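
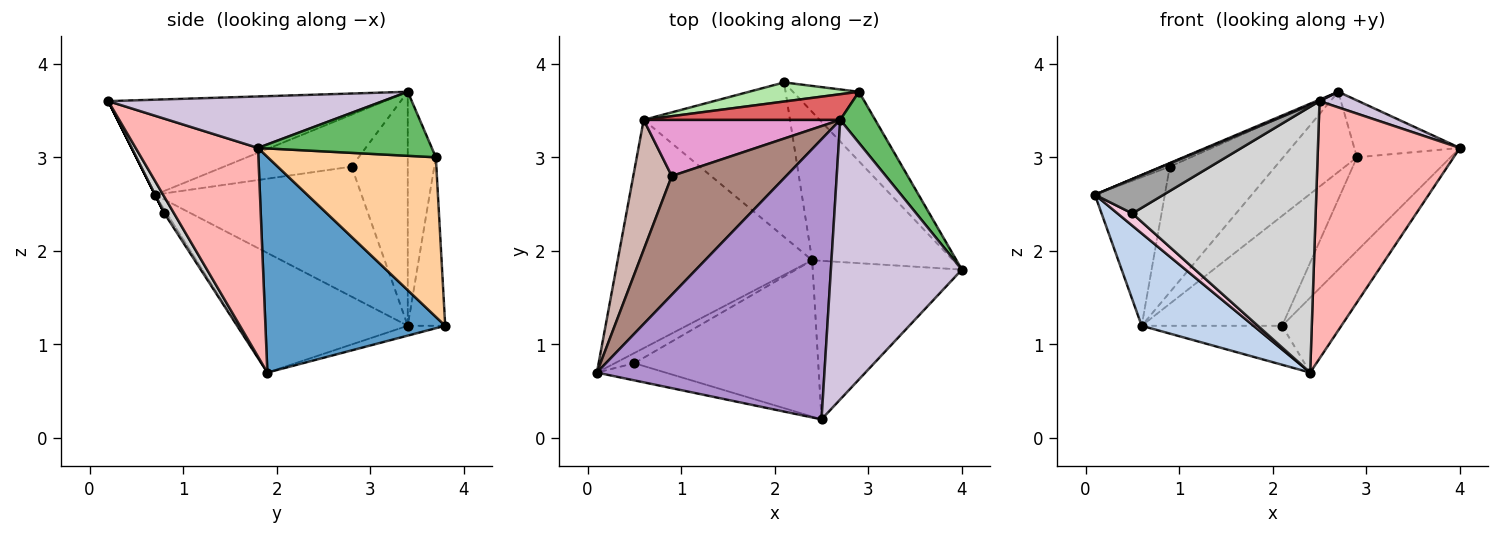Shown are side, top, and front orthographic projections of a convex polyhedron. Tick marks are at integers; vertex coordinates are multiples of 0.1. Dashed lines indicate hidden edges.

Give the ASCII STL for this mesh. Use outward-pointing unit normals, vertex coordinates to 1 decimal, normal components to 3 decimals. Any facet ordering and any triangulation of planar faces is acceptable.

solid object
 facet normal 0.807 0.266 -0.527
  outer loop
   vertex 2.4 1.9 0.7
   vertex 2.1 3.8 1.2
   vertex 4.0 1.8 3.1
  endloop
 endfacet
 facet normal -0.495 -0.326 -0.805
  outer loop
   vertex 0.6 3.4 1.2
   vertex 2.4 1.9 0.7
   vertex 0.1 0.7 2.6
  endloop
 endfacet
 facet normal -0.065 0.244 -0.968
  outer loop
   vertex 0.6 3.4 1.2
   vertex 2.1 3.8 1.2
   vertex 2.4 1.9 0.7
  endloop
 endfacet
 facet normal 0.822 0.458 -0.340
  outer loop
   vertex 2.9 3.7 3.0
   vertex 4.0 1.8 3.1
   vertex 2.1 3.8 1.2
  endloop
 endfacet
 facet normal 0.774 0.471 0.423
  outer loop
   vertex 2.9 3.7 3.0
   vertex 2.7 3.4 3.7
   vertex 4.0 1.8 3.1
  endloop
 endfacet
 facet normal -0.254 0.953 0.166
  outer loop
   vertex 2.9 3.7 3.0
   vertex 2.1 3.8 1.2
   vertex 0.6 3.4 1.2
  endloop
 endfacet
 facet normal -0.341 0.895 0.286
  outer loop
   vertex 2.9 3.7 3.0
   vertex 0.6 3.4 1.2
   vertex 2.7 3.4 3.7
  endloop
 endfacet
 facet normal 0.591 -0.687 -0.423
  outer loop
   vertex 2.5 0.2 3.6
   vertex 2.4 1.9 0.7
   vertex 4.0 1.8 3.1
  endloop
 endfacet
 facet normal -0.385 -0.005 0.923
  outer loop
   vertex 2.5 0.2 3.6
   vertex 2.7 3.4 3.7
   vertex 0.1 0.7 2.6
  endloop
 endfacet
 facet normal 0.365 -0.052 0.929
  outer loop
   vertex 2.5 0.2 3.6
   vertex 4.0 1.8 3.1
   vertex 2.7 3.4 3.7
  endloop
 endfacet
 facet normal -0.414 0.028 0.910
  outer loop
   vertex 0.9 2.8 2.9
   vertex 0.1 0.7 2.6
   vertex 2.7 3.4 3.7
  endloop
 endfacet
 facet normal -0.912 0.309 0.270
  outer loop
   vertex 0.9 2.8 2.9
   vertex 0.6 3.4 1.2
   vertex 0.1 0.7 2.6
  endloop
 endfacet
 facet normal -0.437 0.821 0.367
  outer loop
   vertex 0.9 2.8 2.9
   vertex 2.7 3.4 3.7
   vertex 0.6 3.4 1.2
  endloop
 endfacet
 facet normal -0.127 -0.762 -0.635
  outer loop
   vertex 0.5 0.8 2.4
   vertex 0.1 0.7 2.6
   vertex 2.4 1.9 0.7
  endloop
 endfacet
 facet normal 0.000 -0.894 -0.447
  outer loop
   vertex 0.5 0.8 2.4
   vertex 2.5 0.2 3.6
   vertex 0.1 0.7 2.6
  endloop
 endfacet
 facet normal 0.045 -0.861 -0.506
  outer loop
   vertex 0.5 0.8 2.4
   vertex 2.4 1.9 0.7
   vertex 2.5 0.2 3.6
  endloop
 endfacet
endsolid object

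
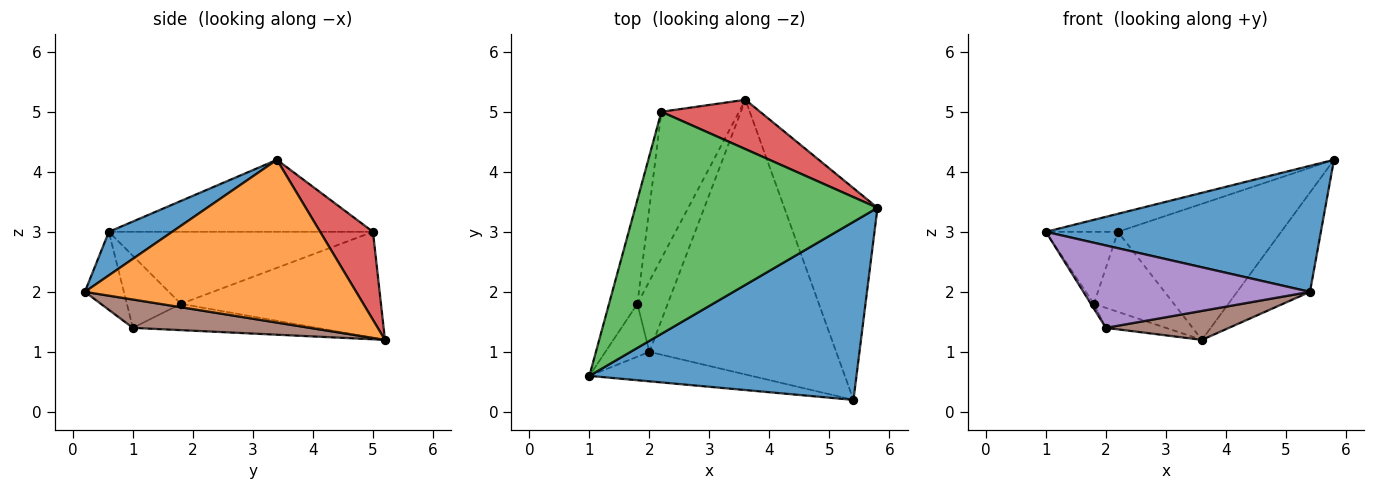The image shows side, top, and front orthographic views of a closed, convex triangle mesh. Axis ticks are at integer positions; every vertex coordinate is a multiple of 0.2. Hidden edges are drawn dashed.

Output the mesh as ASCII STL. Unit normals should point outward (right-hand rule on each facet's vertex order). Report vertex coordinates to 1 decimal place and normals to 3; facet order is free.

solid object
 facet normal 0.132 -0.573 0.809
  outer loop
   vertex 5.4 0.2 2.0
   vertex 5.8 3.4 4.2
   vertex 1.0 0.6 3.0
  endloop
 endfacet
 facet normal 0.845 0.227 -0.484
  outer loop
   vertex 5.4 0.2 2.0
   vertex 3.6 5.2 1.2
   vertex 5.8 3.4 4.2
  endloop
 endfacet
 facet normal -0.284 0.077 0.956
  outer loop
   vertex 2.2 5.0 3.0
   vertex 1.0 0.6 3.0
   vertex 5.8 3.4 4.2
  endloop
 endfacet
 facet normal 0.291 0.899 0.326
  outer loop
   vertex 2.2 5.0 3.0
   vertex 5.8 3.4 4.2
   vertex 3.6 5.2 1.2
  endloop
 endfacet
 facet normal -0.160 -0.929 -0.332
  outer loop
   vertex 2.0 1.0 1.4
   vertex 5.4 0.2 2.0
   vertex 1.0 0.6 3.0
  endloop
 endfacet
 facet normal 0.149 -0.104 -0.983
  outer loop
   vertex 2.0 1.0 1.4
   vertex 3.6 5.2 1.2
   vertex 5.4 0.2 2.0
  endloop
 endfacet
 facet normal -0.767 0.307 -0.563
  outer loop
   vertex 1.8 1.8 1.8
   vertex 2.2 5.0 3.0
   vertex 3.6 5.2 1.2
  endloop
 endfacet
 facet normal -0.641 0.209 -0.739
  outer loop
   vertex 1.8 1.8 1.8
   vertex 3.6 5.2 1.2
   vertex 2.0 1.0 1.4
  endloop
 endfacet
 facet normal -0.902 0.246 -0.355
  outer loop
   vertex 1.8 1.8 1.8
   vertex 1.0 0.6 3.0
   vertex 2.2 5.0 3.0
  endloop
 endfacet
 facet normal -0.852 0.047 -0.521
  outer loop
   vertex 1.8 1.8 1.8
   vertex 2.0 1.0 1.4
   vertex 1.0 0.6 3.0
  endloop
 endfacet
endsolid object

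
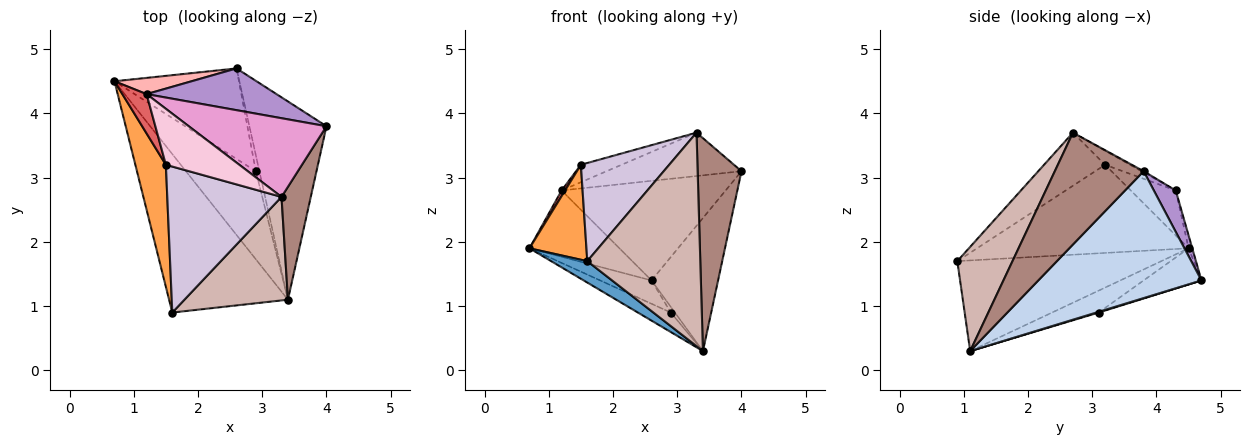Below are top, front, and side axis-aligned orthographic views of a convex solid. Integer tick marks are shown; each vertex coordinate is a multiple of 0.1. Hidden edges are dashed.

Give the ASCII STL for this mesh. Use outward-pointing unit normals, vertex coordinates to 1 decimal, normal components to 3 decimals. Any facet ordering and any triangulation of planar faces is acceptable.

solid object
 facet normal -0.603 -0.107 -0.791
  outer loop
   vertex 3.4 1.1 0.3
   vertex 1.6 0.9 1.7
   vertex 0.7 4.5 1.9
  endloop
 endfacet
 facet normal 0.807 0.329 -0.490
  outer loop
   vertex 2.6 4.7 1.4
   vertex 4.0 3.8 3.1
   vertex 3.4 1.1 0.3
  endloop
 endfacet
 facet normal -0.916 -0.247 0.317
  outer loop
   vertex 1.5 3.2 3.2
   vertex 0.7 4.5 1.9
   vertex 1.6 0.9 1.7
  endloop
 endfacet
 facet normal -0.293 0.207 -0.934
  outer loop
   vertex 2.9 3.1 0.9
   vertex 3.4 1.1 0.3
   vertex 0.7 4.5 1.9
  endloop
 endfacet
 facet normal -0.271 0.241 -0.932
  outer loop
   vertex 2.9 3.1 0.9
   vertex 0.7 4.5 1.9
   vertex 2.6 4.7 1.4
  endloop
 endfacet
 facet normal 0.185 0.325 -0.927
  outer loop
   vertex 2.9 3.1 0.9
   vertex 2.6 4.7 1.4
   vertex 3.4 1.1 0.3
  endloop
 endfacet
 facet normal -0.878 -0.068 0.473
  outer loop
   vertex 1.2 4.3 2.8
   vertex 0.7 4.5 1.9
   vertex 1.5 3.2 3.2
  endloop
 endfacet
 facet normal -0.040 0.971 0.238
  outer loop
   vertex 1.2 4.3 2.8
   vertex 2.6 4.7 1.4
   vertex 0.7 4.5 1.9
  endloop
 endfacet
 facet normal 0.122 0.915 0.384
  outer loop
   vertex 1.2 4.3 2.8
   vertex 4.0 3.8 3.1
   vertex 2.6 4.7 1.4
  endloop
 endfacet
 facet normal -0.360 -0.521 0.774
  outer loop
   vertex 3.3 2.7 3.7
   vertex 1.5 3.2 3.2
   vertex 1.6 0.9 1.7
  endloop
 endfacet
 facet normal 0.873 -0.431 0.228
  outer loop
   vertex 3.3 2.7 3.7
   vertex 3.4 1.1 0.3
   vertex 4.0 3.8 3.1
  endloop
 endfacet
 facet normal 0.402 -0.824 0.399
  outer loop
   vertex 3.3 2.7 3.7
   vertex 1.6 0.9 1.7
   vertex 3.4 1.1 0.3
  endloop
 endfacet
 facet normal -0.008 0.483 0.876
  outer loop
   vertex 3.3 2.7 3.7
   vertex 4.0 3.8 3.1
   vertex 1.2 4.3 2.8
  endloop
 endfacet
 facet normal -0.180 0.293 0.939
  outer loop
   vertex 3.3 2.7 3.7
   vertex 1.2 4.3 2.8
   vertex 1.5 3.2 3.2
  endloop
 endfacet
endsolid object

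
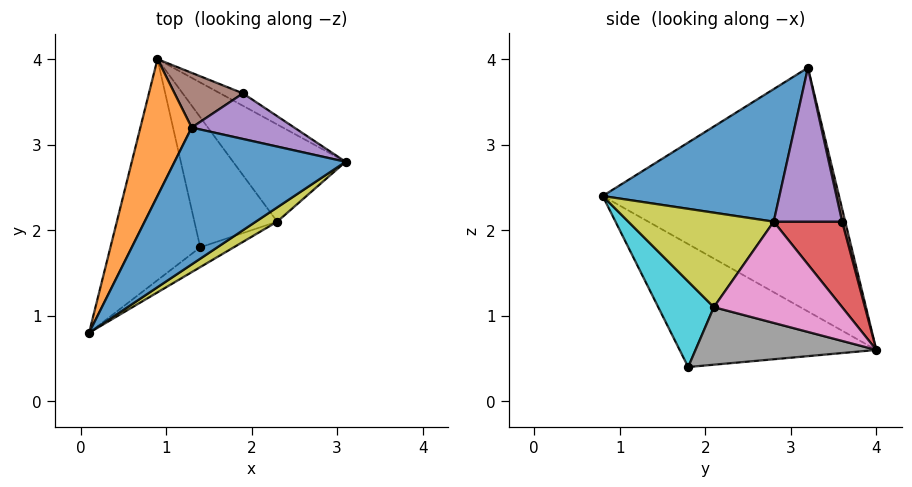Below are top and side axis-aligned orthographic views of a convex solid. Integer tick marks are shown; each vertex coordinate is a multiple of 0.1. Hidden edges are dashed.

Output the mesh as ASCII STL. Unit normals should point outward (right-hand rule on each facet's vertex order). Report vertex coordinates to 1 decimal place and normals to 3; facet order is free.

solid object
 facet normal 0.478 -0.625 0.617
  outer loop
   vertex 1.3 3.2 3.9
   vertex 0.1 0.8 2.4
   vertex 3.1 2.8 2.1
  endloop
 endfacet
 facet normal -0.921 0.339 0.194
  outer loop
   vertex 1.3 3.2 3.9
   vertex 0.9 4.0 0.6
   vertex 0.1 0.8 2.4
  endloop
 endfacet
 facet normal -0.801 -0.129 -0.585
  outer loop
   vertex 1.4 1.8 0.4
   vertex 0.1 0.8 2.4
   vertex 0.9 4.0 0.6
  endloop
 endfacet
 facet normal 0.549 0.823 -0.146
  outer loop
   vertex 1.9 3.6 2.1
   vertex 3.1 2.8 2.1
   vertex 0.9 4.0 0.6
  endloop
 endfacet
 facet normal 0.520 0.780 0.347
  outer loop
   vertex 1.9 3.6 2.1
   vertex 1.3 3.2 3.9
   vertex 3.1 2.8 2.1
  endloop
 endfacet
 facet normal 0.043 0.972 0.230
  outer loop
   vertex 1.9 3.6 2.1
   vertex 0.9 4.0 0.6
   vertex 1.3 3.2 3.9
  endloop
 endfacet
 facet normal 0.641 0.285 -0.712
  outer loop
   vertex 2.3 2.1 1.1
   vertex 0.9 4.0 0.6
   vertex 3.1 2.8 2.1
  endloop
 endfacet
 facet normal 0.559 0.200 -0.805
  outer loop
   vertex 2.3 2.1 1.1
   vertex 1.4 1.8 0.4
   vertex 0.9 4.0 0.6
  endloop
 endfacet
 facet normal 0.559 -0.819 0.126
  outer loop
   vertex 2.3 2.1 1.1
   vertex 3.1 2.8 2.1
   vertex 0.1 0.8 2.4
  endloop
 endfacet
 facet normal 0.426 -0.889 -0.167
  outer loop
   vertex 2.3 2.1 1.1
   vertex 0.1 0.8 2.4
   vertex 1.4 1.8 0.4
  endloop
 endfacet
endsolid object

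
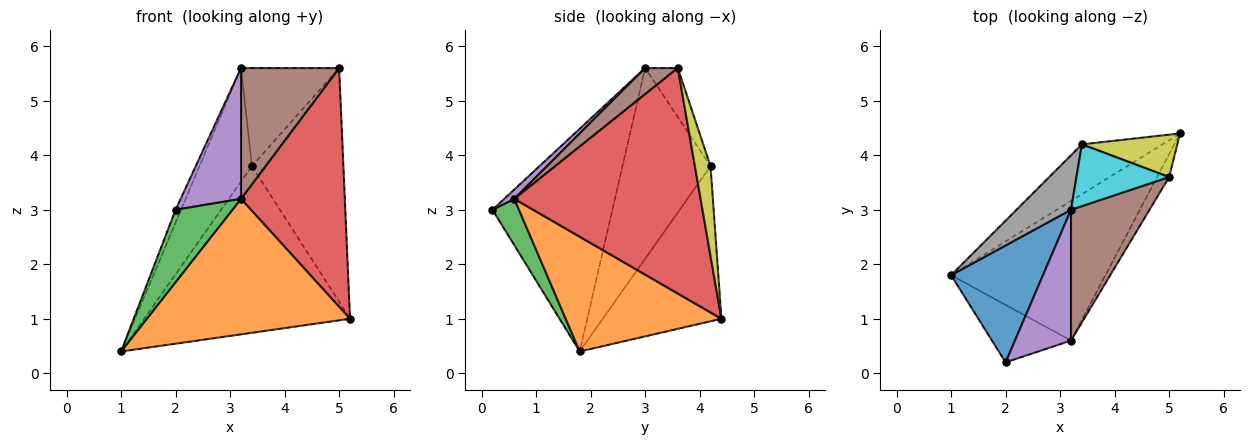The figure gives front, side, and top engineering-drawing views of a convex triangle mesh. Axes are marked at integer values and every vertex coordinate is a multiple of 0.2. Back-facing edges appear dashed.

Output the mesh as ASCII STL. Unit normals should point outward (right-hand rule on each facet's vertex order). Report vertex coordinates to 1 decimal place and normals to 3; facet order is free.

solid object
 facet normal -0.924 0.042 0.381
  outer loop
   vertex 3.2 3.0 5.6
   vertex 1.0 1.8 0.4
   vertex 2.0 0.2 3.0
  endloop
 endfacet
 facet normal 0.471 -0.614 -0.633
  outer loop
   vertex 3.2 0.6 3.2
   vertex 1.0 1.8 0.4
   vertex 5.2 4.4 1.0
  endloop
 endfacet
 facet normal 0.343 -0.736 -0.584
  outer loop
   vertex 3.2 0.6 3.2
   vertex 2.0 0.2 3.0
   vertex 1.0 1.8 0.4
  endloop
 endfacet
 facet normal 0.873 -0.486 -0.047
  outer loop
   vertex 3.2 0.6 3.2
   vertex 5.2 4.4 1.0
   vertex 5.0 3.6 5.6
  endloop
 endfacet
 facet normal 0.117 -0.702 0.702
  outer loop
   vertex 3.2 0.6 3.2
   vertex 3.2 3.0 5.6
   vertex 2.0 0.2 3.0
  endloop
 endfacet
 facet normal 0.229 -0.688 0.688
  outer loop
   vertex 3.2 0.6 3.2
   vertex 5.0 3.6 5.6
   vertex 3.2 3.0 5.6
  endloop
 endfacet
 facet normal -0.483 0.839 -0.251
  outer loop
   vertex 3.4 4.2 3.8
   vertex 5.2 4.4 1.0
   vertex 1.0 1.8 0.4
  endloop
 endfacet
 facet normal -0.835 0.497 0.238
  outer loop
   vertex 3.4 4.2 3.8
   vertex 1.0 1.8 0.4
   vertex 3.2 3.0 5.6
  endloop
 endfacet
 facet normal 0.166 0.970 0.176
  outer loop
   vertex 3.4 4.2 3.8
   vertex 5.0 3.6 5.6
   vertex 5.2 4.4 1.0
  endloop
 endfacet
 facet normal -0.271 0.814 0.513
  outer loop
   vertex 3.4 4.2 3.8
   vertex 3.2 3.0 5.6
   vertex 5.0 3.6 5.6
  endloop
 endfacet
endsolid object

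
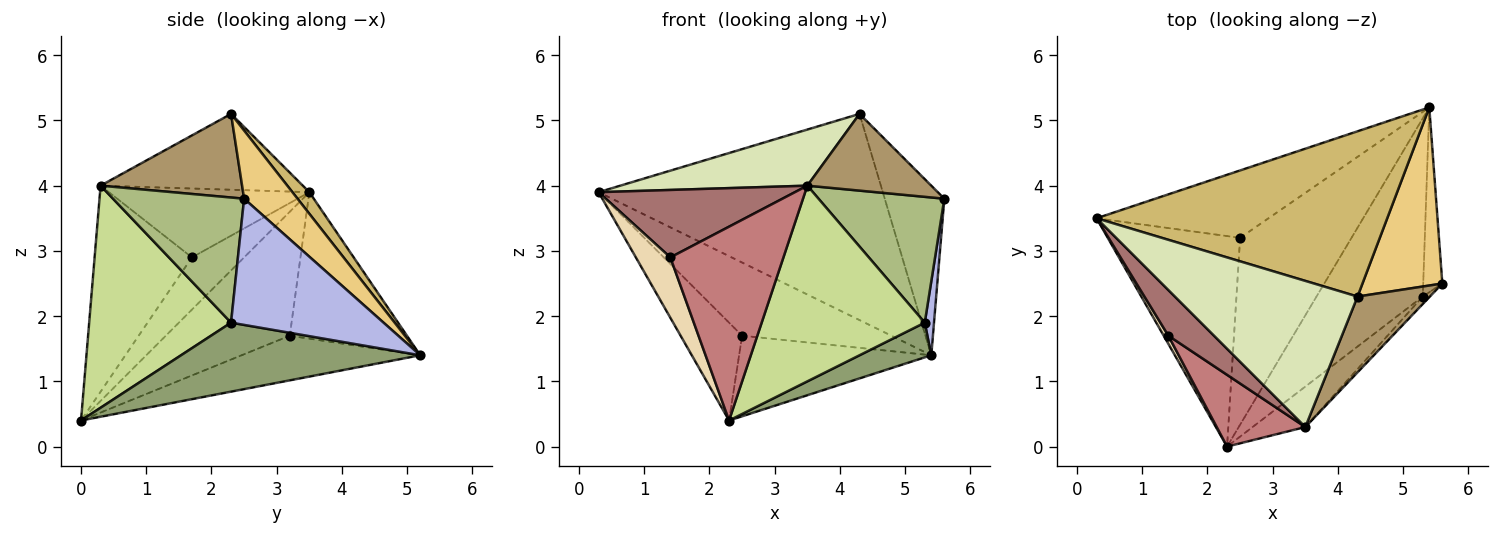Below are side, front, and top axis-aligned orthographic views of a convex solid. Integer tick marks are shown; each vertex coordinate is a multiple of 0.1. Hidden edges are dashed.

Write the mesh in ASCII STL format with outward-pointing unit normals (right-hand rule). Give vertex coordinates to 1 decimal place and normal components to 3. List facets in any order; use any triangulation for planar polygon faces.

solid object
 facet normal -0.647 0.321 -0.691
  outer loop
   vertex 2.5 3.2 1.7
   vertex 2.3 0.0 0.4
   vertex 0.3 3.5 3.9
  endloop
 endfacet
 facet normal -0.500 0.637 -0.587
  outer loop
   vertex 2.5 3.2 1.7
   vertex 0.3 3.5 3.9
   vertex 5.4 5.2 1.4
  endloop
 endfacet
 facet normal -0.345 0.372 -0.862
  outer loop
   vertex 2.5 3.2 1.7
   vertex 5.4 5.2 1.4
   vertex 2.3 0.0 0.4
  endloop
 endfacet
 facet normal 0.987 -0.060 -0.150
  outer loop
   vertex 5.3 2.3 1.9
   vertex 5.4 5.2 1.4
   vertex 5.6 2.5 3.8
  endloop
 endfacet
 facet normal 0.537 -0.161 -0.828
  outer loop
   vertex 5.3 2.3 1.9
   vertex 2.3 0.0 0.4
   vertex 5.4 5.2 1.4
  endloop
 endfacet
 facet normal 0.721 -0.692 -0.041
  outer loop
   vertex 5.3 2.3 1.9
   vertex 5.6 2.5 3.8
   vertex 3.5 0.3 4.0
  endloop
 endfacet
 facet normal 0.649 -0.745 -0.154
  outer loop
   vertex 5.3 2.3 1.9
   vertex 3.5 0.3 4.0
   vertex 2.3 0.0 0.4
  endloop
 endfacet
 facet normal -0.361 -0.334 0.870
  outer loop
   vertex 4.3 2.3 5.1
   vertex 0.3 3.5 3.9
   vertex 3.5 0.3 4.0
  endloop
 endfacet
 facet normal 0.630 -0.552 0.546
  outer loop
   vertex 4.3 2.3 5.1
   vertex 3.5 0.3 4.0
   vertex 5.6 2.5 3.8
  endloop
 endfacet
 facet normal 0.046 0.779 0.625
  outer loop
   vertex 4.3 2.3 5.1
   vertex 5.4 5.2 1.4
   vertex 0.3 3.5 3.9
  endloop
 endfacet
 facet normal 0.526 0.587 0.616
  outer loop
   vertex 4.3 2.3 5.1
   vertex 5.6 2.5 3.8
   vertex 5.4 5.2 1.4
  endloop
 endfacet
 facet normal -0.832 -0.550 0.074
  outer loop
   vertex 1.4 1.7 2.9
   vertex 0.3 3.5 3.9
   vertex 2.3 0.0 0.4
  endloop
 endfacet
 facet normal -0.646 -0.632 0.428
  outer loop
   vertex 1.4 1.7 2.9
   vertex 3.5 0.3 4.0
   vertex 0.3 3.5 3.9
  endloop
 endfacet
 facet normal -0.628 -0.730 0.270
  outer loop
   vertex 1.4 1.7 2.9
   vertex 2.3 0.0 0.4
   vertex 3.5 0.3 4.0
  endloop
 endfacet
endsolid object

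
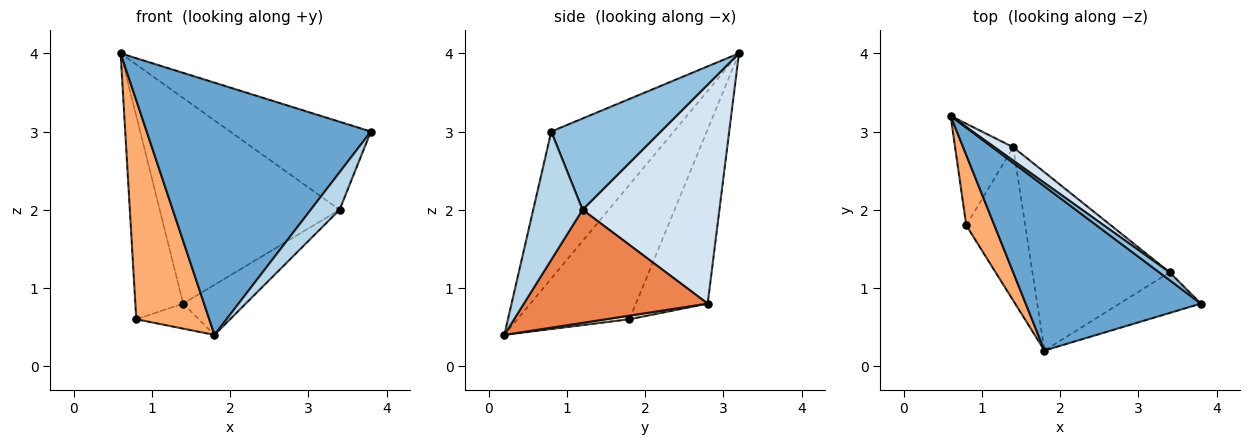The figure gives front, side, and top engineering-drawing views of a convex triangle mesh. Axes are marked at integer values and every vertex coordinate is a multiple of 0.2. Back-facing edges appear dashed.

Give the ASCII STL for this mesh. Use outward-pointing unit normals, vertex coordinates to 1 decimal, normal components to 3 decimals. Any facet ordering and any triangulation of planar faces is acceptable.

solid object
 facet normal -0.416 -0.762 0.496
  outer loop
   vertex 1.8 0.2 0.4
   vertex 3.8 0.8 3.0
   vertex 0.6 3.2 4.0
  endloop
 endfacet
 facet normal 0.612 0.787 0.070
  outer loop
   vertex 3.4 1.2 2.0
   vertex 0.6 3.2 4.0
   vertex 3.8 0.8 3.0
  endloop
 endfacet
 facet normal 0.757 -0.443 -0.480
  outer loop
   vertex 3.4 1.2 2.0
   vertex 3.8 0.8 3.0
   vertex 1.8 0.2 0.4
  endloop
 endfacet
 facet normal 0.605 0.795 0.052
  outer loop
   vertex 1.4 2.8 0.8
   vertex 0.6 3.2 4.0
   vertex 3.4 1.2 2.0
  endloop
 endfacet
 facet normal 0.622 0.212 -0.754
  outer loop
   vertex 1.4 2.8 0.8
   vertex 3.4 1.2 2.0
   vertex 1.8 0.2 0.4
  endloop
 endfacet
 facet normal -0.825 -0.537 0.173
  outer loop
   vertex 0.8 1.8 0.6
   vertex 1.8 0.2 0.4
   vertex 0.6 3.2 4.0
  endloop
 endfacet
 facet normal -0.802 0.535 -0.267
  outer loop
   vertex 0.8 1.8 0.6
   vertex 0.6 3.2 4.0
   vertex 1.4 2.8 0.8
  endloop
 endfacet
 facet normal 0.060 0.161 -0.985
  outer loop
   vertex 0.8 1.8 0.6
   vertex 1.4 2.8 0.8
   vertex 1.8 0.2 0.4
  endloop
 endfacet
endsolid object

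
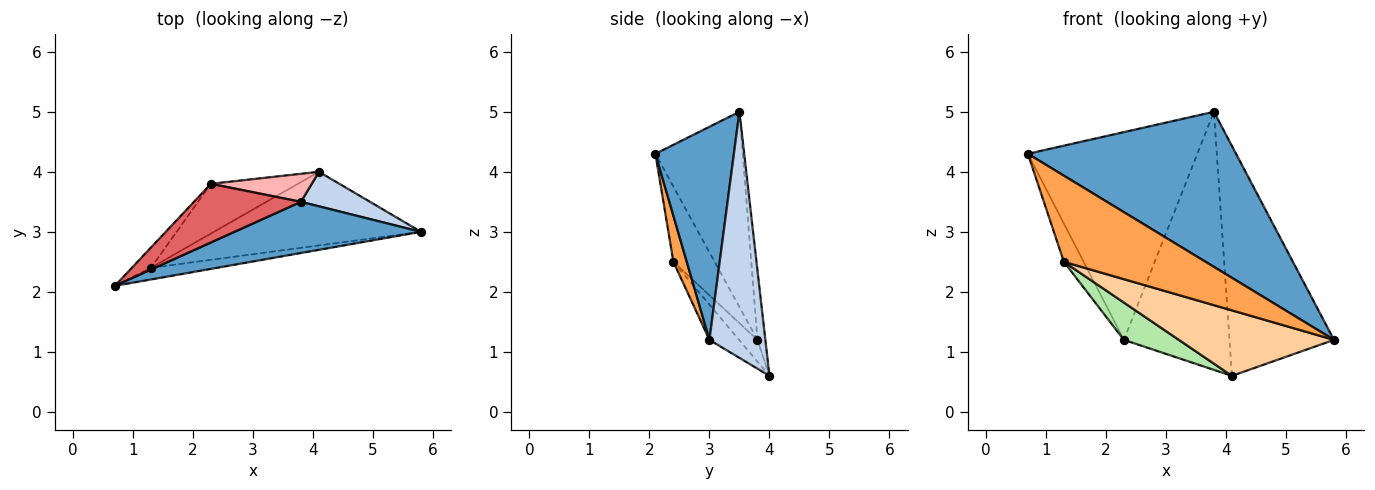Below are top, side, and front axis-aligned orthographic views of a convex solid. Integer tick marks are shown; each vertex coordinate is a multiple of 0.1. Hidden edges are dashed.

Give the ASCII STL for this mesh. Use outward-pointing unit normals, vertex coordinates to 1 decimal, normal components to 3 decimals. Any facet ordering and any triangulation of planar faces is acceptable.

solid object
 facet normal 0.337 -0.894 0.295
  outer loop
   vertex 3.8 3.5 5.0
   vertex 0.7 2.1 4.3
   vertex 5.8 3.0 1.2
  endloop
 endfacet
 facet normal 0.468 0.874 0.131
  outer loop
   vertex 3.8 3.5 5.0
   vertex 5.8 3.0 1.2
   vertex 4.1 4.0 0.6
  endloop
 endfacet
 facet normal 0.093 -0.987 -0.133
  outer loop
   vertex 1.3 2.4 2.5
   vertex 5.8 3.0 1.2
   vertex 0.7 2.1 4.3
  endloop
 endfacet
 facet normal -0.126 -0.659 -0.741
  outer loop
   vertex 1.3 2.4 2.5
   vertex 4.1 4.0 0.6
   vertex 5.8 3.0 1.2
  endloop
 endfacet
 facet normal -0.879 0.421 -0.223
  outer loop
   vertex 2.3 3.8 1.2
   vertex 1.3 2.4 2.5
   vertex 0.7 2.1 4.3
  endloop
 endfacet
 facet normal -0.196 -0.588 -0.784
  outer loop
   vertex 2.3 3.8 1.2
   vertex 4.1 4.0 0.6
   vertex 1.3 2.4 2.5
  endloop
 endfacet
 facet normal -0.444 0.862 0.243
  outer loop
   vertex 2.3 3.8 1.2
   vertex 0.7 2.1 4.3
   vertex 3.8 3.5 5.0
  endloop
 endfacet
 facet normal -0.074 0.991 0.108
  outer loop
   vertex 2.3 3.8 1.2
   vertex 3.8 3.5 5.0
   vertex 4.1 4.0 0.6
  endloop
 endfacet
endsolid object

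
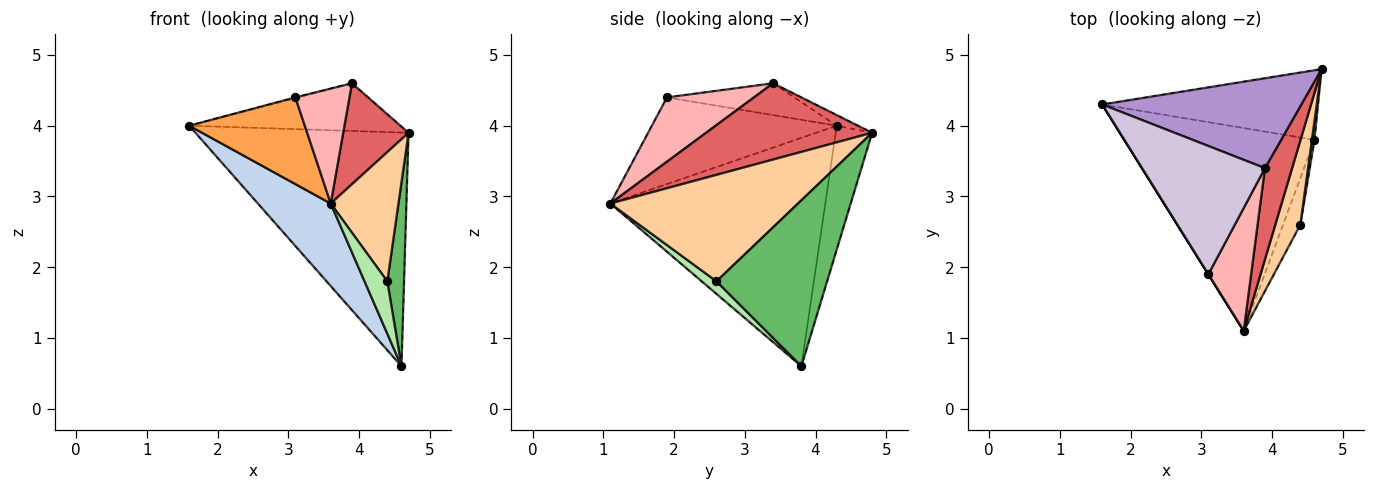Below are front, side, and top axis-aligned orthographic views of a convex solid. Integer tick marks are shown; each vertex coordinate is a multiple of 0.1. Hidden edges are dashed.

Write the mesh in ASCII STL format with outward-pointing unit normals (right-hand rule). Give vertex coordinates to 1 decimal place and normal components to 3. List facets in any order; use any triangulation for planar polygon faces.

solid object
 facet normal -0.162 0.946 -0.282
  outer loop
   vertex 4.6 3.8 0.6
   vertex 1.6 4.3 4.0
   vertex 4.7 4.8 3.9
  endloop
 endfacet
 facet normal -0.744 -0.252 -0.619
  outer loop
   vertex 4.6 3.8 0.6
   vertex 3.6 1.1 2.9
   vertex 1.6 4.3 4.0
  endloop
 endfacet
 facet normal -0.848 -0.530 0.000
  outer loop
   vertex 3.1 1.9 4.4
   vertex 1.6 4.3 4.0
   vertex 3.6 1.1 2.9
  endloop
 endfacet
 facet normal 0.918 -0.331 0.216
  outer loop
   vertex 4.4 2.6 1.8
   vertex 4.7 4.8 3.9
   vertex 3.6 1.1 2.9
  endloop
 endfacet
 facet normal 0.989 -0.149 0.015
  outer loop
   vertex 4.4 2.6 1.8
   vertex 4.6 3.8 0.6
   vertex 4.7 4.8 3.9
  endloop
 endfacet
 facet normal 0.436 -0.672 -0.599
  outer loop
   vertex 4.4 2.6 1.8
   vertex 3.6 1.1 2.9
   vertex 4.6 3.8 0.6
  endloop
 endfacet
 facet normal 0.883 -0.348 0.314
  outer loop
   vertex 3.9 3.4 4.6
   vertex 3.6 1.1 2.9
   vertex 4.7 4.8 3.9
  endloop
 endfacet
 facet normal 0.739 -0.460 0.492
  outer loop
   vertex 3.9 3.4 4.6
   vertex 3.1 1.9 4.4
   vertex 3.6 1.1 2.9
  endloop
 endfacet
 facet normal -0.047 0.468 0.882
  outer loop
   vertex 3.9 3.4 4.6
   vertex 4.7 4.8 3.9
   vertex 1.6 4.3 4.0
  endloop
 endfacet
 facet normal -0.251 0.005 0.968
  outer loop
   vertex 3.9 3.4 4.6
   vertex 1.6 4.3 4.0
   vertex 3.1 1.9 4.4
  endloop
 endfacet
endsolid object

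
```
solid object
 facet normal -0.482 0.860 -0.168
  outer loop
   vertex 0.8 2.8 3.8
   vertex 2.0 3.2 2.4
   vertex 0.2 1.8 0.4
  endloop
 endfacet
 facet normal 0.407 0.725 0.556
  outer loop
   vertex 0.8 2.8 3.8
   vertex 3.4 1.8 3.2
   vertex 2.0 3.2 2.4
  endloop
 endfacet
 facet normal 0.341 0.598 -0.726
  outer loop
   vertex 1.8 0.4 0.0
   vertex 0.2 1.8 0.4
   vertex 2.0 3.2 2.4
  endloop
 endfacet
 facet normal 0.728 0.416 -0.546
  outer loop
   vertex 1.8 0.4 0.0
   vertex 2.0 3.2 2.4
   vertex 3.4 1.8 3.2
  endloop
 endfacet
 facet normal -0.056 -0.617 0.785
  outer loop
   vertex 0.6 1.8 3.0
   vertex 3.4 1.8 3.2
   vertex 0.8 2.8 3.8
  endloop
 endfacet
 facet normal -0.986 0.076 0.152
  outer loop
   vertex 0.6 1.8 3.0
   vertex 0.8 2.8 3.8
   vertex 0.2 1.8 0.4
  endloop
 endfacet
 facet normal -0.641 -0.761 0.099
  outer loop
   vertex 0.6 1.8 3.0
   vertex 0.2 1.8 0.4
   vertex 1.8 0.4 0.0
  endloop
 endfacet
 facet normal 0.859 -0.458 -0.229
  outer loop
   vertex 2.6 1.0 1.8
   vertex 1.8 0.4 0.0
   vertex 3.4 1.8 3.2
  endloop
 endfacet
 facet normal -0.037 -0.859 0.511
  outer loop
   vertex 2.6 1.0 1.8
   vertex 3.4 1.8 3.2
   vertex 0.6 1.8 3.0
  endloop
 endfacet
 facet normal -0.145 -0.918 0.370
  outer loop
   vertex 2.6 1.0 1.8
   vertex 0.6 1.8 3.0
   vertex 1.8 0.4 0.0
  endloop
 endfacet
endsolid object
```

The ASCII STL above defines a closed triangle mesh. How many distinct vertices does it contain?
7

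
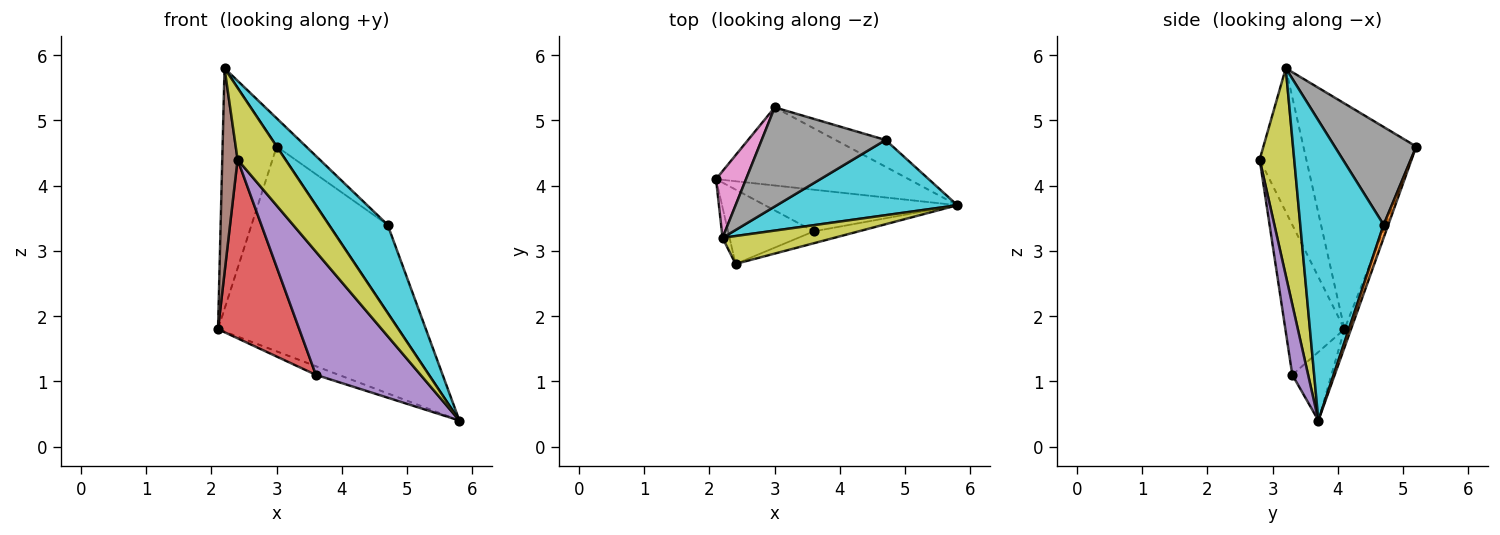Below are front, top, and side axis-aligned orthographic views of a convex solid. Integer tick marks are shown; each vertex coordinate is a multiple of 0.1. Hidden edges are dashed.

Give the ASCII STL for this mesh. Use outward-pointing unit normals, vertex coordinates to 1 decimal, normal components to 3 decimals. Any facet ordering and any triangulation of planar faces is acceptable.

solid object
 facet normal -0.034 0.934 -0.356
  outer loop
   vertex 3.0 5.2 4.6
   vertex 5.8 3.7 0.4
   vertex 2.1 4.1 1.8
  endloop
 endfacet
 facet normal 0.076 0.954 -0.290
  outer loop
   vertex 4.7 4.7 3.4
   vertex 5.8 3.7 0.4
   vertex 3.0 5.2 4.6
  endloop
 endfacet
 facet normal -0.329 0.192 -0.925
  outer loop
   vertex 3.6 3.3 1.1
   vertex 2.1 4.1 1.8
   vertex 5.8 3.7 0.4
  endloop
 endfacet
 facet normal -0.558 -0.766 -0.319
  outer loop
   vertex 3.6 3.3 1.1
   vertex 2.4 2.8 4.4
   vertex 2.1 4.1 1.8
  endloop
 endfacet
 facet normal 0.149 -0.984 -0.095
  outer loop
   vertex 3.6 3.3 1.1
   vertex 5.8 3.7 0.4
   vertex 2.4 2.8 4.4
  endloop
 endfacet
 facet normal -0.949 -0.312 -0.046
  outer loop
   vertex 2.2 3.2 5.8
   vertex 2.1 4.1 1.8
   vertex 2.4 2.8 4.4
  endloop
 endfacet
 facet normal -0.895 0.429 0.119
  outer loop
   vertex 2.2 3.2 5.8
   vertex 3.0 5.2 4.6
   vertex 2.1 4.1 1.8
  endloop
 endfacet
 facet normal 0.605 0.218 0.766
  outer loop
   vertex 2.2 3.2 5.8
   vertex 4.7 4.7 3.4
   vertex 3.0 5.2 4.6
  endloop
 endfacet
 facet normal 0.558 -0.773 0.301
  outer loop
   vertex 2.2 3.2 5.8
   vertex 2.4 2.8 4.4
   vertex 5.8 3.7 0.4
  endloop
 endfacet
 facet normal 0.734 -0.517 0.441
  outer loop
   vertex 2.2 3.2 5.8
   vertex 5.8 3.7 0.4
   vertex 4.7 4.7 3.4
  endloop
 endfacet
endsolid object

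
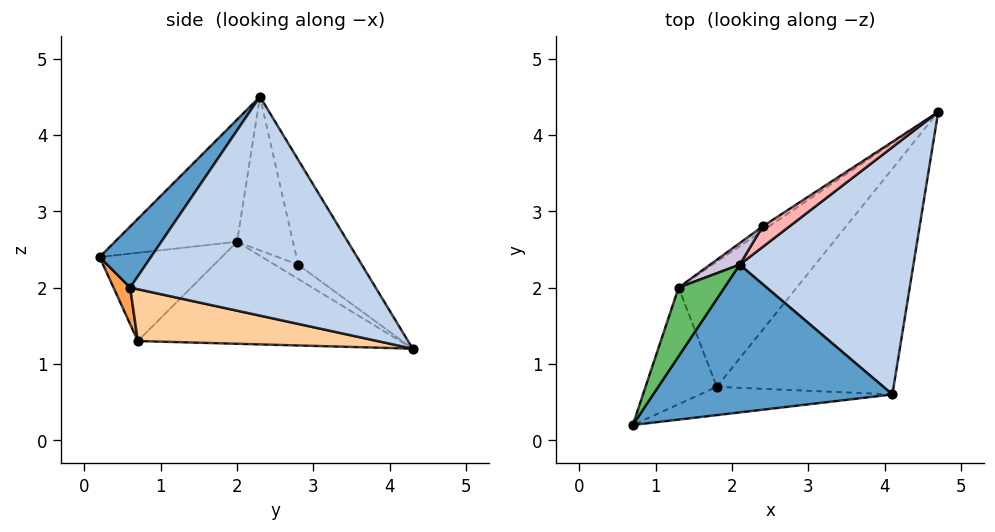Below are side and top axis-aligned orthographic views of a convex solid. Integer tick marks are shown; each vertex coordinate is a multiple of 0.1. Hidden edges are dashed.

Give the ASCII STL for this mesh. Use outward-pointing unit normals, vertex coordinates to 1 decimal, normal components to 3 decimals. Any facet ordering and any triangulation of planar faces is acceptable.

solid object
 facet normal 0.164 -0.750 0.641
  outer loop
   vertex 4.1 0.6 2.0
   vertex 2.1 2.3 4.5
   vertex 0.7 0.2 2.4
  endloop
 endfacet
 facet normal 0.783 0.007 0.622
  outer loop
   vertex 4.1 0.6 2.0
   vertex 4.7 4.3 1.2
   vertex 2.1 2.3 4.5
  endloop
 endfacet
 facet normal 0.068 -0.932 -0.356
  outer loop
   vertex 1.8 0.7 1.3
   vertex 4.1 0.6 2.0
   vertex 0.7 0.2 2.4
  endloop
 endfacet
 facet normal 0.272 -0.245 -0.930
  outer loop
   vertex 1.8 0.7 1.3
   vertex 4.7 4.3 1.2
   vertex 4.1 0.6 2.0
  endloop
 endfacet
 facet normal -0.903 0.263 0.339
  outer loop
   vertex 1.3 2.0 2.6
   vertex 0.7 0.2 2.4
   vertex 2.1 2.3 4.5
  endloop
 endfacet
 facet normal -0.739 0.313 -0.597
  outer loop
   vertex 1.3 2.0 2.6
   vertex 1.8 0.7 1.3
   vertex 0.7 0.2 2.4
  endloop
 endfacet
 facet normal -0.583 0.451 -0.675
  outer loop
   vertex 1.3 2.0 2.6
   vertex 4.7 4.3 1.2
   vertex 1.8 0.7 1.3
  endloop
 endfacet
 facet normal -0.499 0.858 0.127
  outer loop
   vertex 2.4 2.8 2.3
   vertex 2.1 2.3 4.5
   vertex 4.7 4.3 1.2
  endloop
 endfacet
 facet normal -0.613 0.742 -0.271
  outer loop
   vertex 2.4 2.8 2.3
   vertex 4.7 4.3 1.2
   vertex 1.3 2.0 2.6
  endloop
 endfacet
 facet normal -0.565 0.818 0.109
  outer loop
   vertex 2.4 2.8 2.3
   vertex 1.3 2.0 2.6
   vertex 2.1 2.3 4.5
  endloop
 endfacet
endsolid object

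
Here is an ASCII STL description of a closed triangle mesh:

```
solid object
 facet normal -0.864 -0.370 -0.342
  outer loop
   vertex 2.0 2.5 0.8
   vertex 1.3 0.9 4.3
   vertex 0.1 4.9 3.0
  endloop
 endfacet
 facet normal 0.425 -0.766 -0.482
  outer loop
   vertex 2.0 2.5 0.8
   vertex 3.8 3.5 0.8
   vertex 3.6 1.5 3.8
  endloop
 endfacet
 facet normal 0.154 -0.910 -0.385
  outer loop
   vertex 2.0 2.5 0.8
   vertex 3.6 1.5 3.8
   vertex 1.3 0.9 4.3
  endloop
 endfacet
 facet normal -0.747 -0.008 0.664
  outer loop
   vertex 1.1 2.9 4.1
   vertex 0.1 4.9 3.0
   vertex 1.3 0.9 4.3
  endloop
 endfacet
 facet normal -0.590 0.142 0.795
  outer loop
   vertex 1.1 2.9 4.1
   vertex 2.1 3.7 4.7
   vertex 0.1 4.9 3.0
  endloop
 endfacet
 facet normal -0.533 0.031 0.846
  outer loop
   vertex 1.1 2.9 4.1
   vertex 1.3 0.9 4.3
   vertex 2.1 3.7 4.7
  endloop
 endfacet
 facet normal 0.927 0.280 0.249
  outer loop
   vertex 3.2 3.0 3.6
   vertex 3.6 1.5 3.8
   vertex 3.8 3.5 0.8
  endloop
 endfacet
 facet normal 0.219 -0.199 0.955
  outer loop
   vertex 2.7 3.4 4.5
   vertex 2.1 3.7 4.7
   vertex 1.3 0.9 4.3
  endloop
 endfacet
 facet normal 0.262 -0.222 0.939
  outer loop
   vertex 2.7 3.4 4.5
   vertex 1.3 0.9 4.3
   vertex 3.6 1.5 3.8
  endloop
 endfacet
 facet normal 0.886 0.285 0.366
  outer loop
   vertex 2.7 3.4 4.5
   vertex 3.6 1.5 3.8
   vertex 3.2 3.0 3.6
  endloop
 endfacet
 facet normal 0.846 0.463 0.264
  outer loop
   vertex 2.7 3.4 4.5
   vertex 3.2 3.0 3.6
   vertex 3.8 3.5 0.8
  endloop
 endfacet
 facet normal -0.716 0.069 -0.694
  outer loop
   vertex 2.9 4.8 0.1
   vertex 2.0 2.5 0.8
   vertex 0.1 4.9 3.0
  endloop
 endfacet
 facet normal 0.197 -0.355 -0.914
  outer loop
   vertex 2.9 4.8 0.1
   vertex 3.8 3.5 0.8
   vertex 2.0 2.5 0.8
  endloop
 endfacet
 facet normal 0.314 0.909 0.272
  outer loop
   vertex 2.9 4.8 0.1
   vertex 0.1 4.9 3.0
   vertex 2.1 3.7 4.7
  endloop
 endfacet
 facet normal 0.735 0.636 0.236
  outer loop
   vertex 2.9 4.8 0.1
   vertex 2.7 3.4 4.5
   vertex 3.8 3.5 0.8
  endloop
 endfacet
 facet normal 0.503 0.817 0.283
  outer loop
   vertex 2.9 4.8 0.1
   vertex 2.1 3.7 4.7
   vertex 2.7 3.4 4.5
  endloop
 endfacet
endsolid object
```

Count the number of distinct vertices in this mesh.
10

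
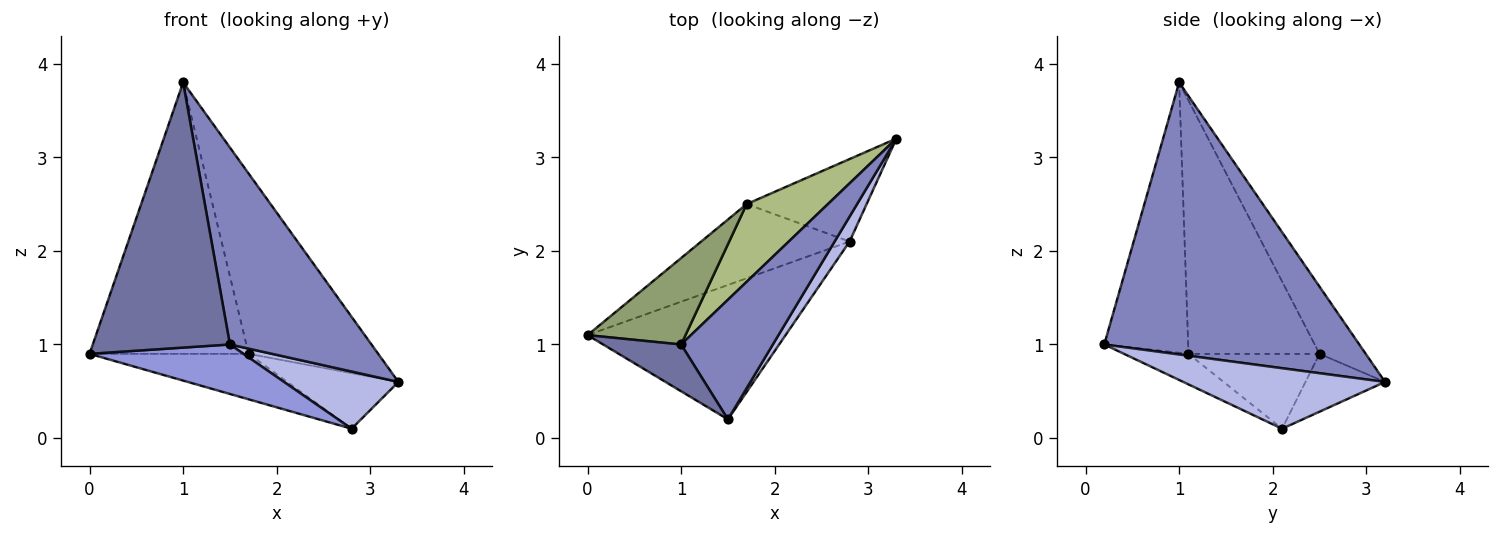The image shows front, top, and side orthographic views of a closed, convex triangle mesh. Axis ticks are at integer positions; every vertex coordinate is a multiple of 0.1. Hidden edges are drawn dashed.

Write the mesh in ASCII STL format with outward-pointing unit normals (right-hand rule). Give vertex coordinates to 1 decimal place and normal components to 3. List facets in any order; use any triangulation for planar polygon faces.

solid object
 facet normal -0.516 -0.844 0.149
  outer loop
   vertex 1.0 1.0 3.8
   vertex 0.0 1.1 0.9
   vertex 1.5 0.2 1.0
  endloop
 endfacet
 facet normal 0.839 -0.465 0.283
  outer loop
   vertex 1.0 1.0 3.8
   vertex 1.5 0.2 1.0
   vertex 3.3 3.2 0.6
  endloop
 endfacet
 facet normal -0.143 -0.342 -0.929
  outer loop
   vertex 2.8 2.1 0.1
   vertex 1.5 0.2 1.0
   vertex 0.0 1.1 0.9
  endloop
 endfacet
 facet normal 0.850 -0.482 0.210
  outer loop
   vertex 2.8 2.1 0.1
   vertex 3.3 3.2 0.6
   vertex 1.5 0.2 1.0
  endloop
 endfacet
 facet normal -0.617 0.750 0.239
  outer loop
   vertex 1.7 2.5 0.9
   vertex 0.0 1.1 0.9
   vertex 1.0 1.0 3.8
  endloop
 endfacet
 facet normal -0.311 0.873 0.376
  outer loop
   vertex 1.7 2.5 0.9
   vertex 1.0 1.0 3.8
   vertex 3.3 3.2 0.6
  endloop
 endfacet
 facet normal -0.395 0.480 -0.783
  outer loop
   vertex 1.7 2.5 0.9
   vertex 2.8 2.1 0.1
   vertex 0.0 1.1 0.9
  endloop
 endfacet
 facet normal -0.371 0.519 -0.770
  outer loop
   vertex 1.7 2.5 0.9
   vertex 3.3 3.2 0.6
   vertex 2.8 2.1 0.1
  endloop
 endfacet
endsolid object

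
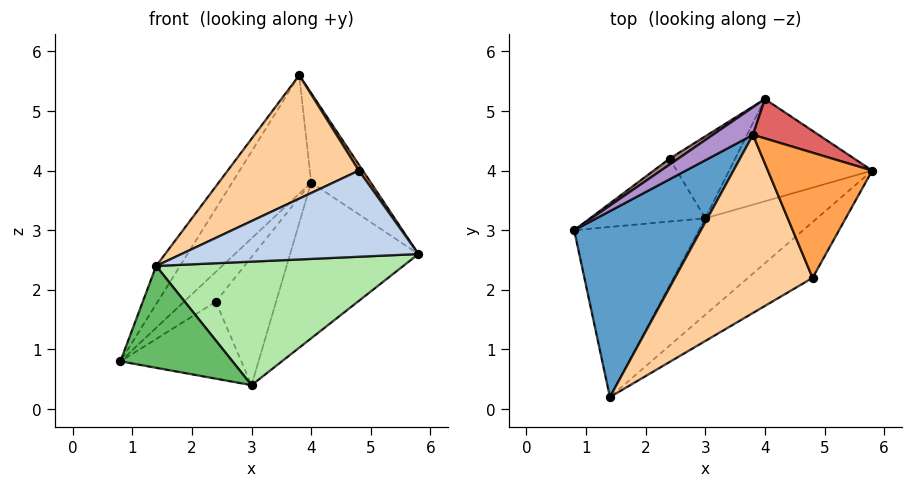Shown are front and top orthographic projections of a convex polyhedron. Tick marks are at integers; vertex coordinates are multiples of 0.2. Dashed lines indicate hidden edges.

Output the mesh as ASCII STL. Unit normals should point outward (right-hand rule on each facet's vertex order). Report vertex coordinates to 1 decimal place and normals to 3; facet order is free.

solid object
 facet normal -0.859 0.103 0.502
  outer loop
   vertex 3.8 4.6 5.6
   vertex 0.8 3.0 0.8
   vertex 1.4 0.2 2.4
  endloop
 endfacet
 facet normal 0.600 -0.672 -0.435
  outer loop
   vertex 4.8 2.2 4.0
   vertex 1.4 0.2 2.4
   vertex 5.8 4.0 2.6
  endloop
 endfacet
 facet normal 0.829 -0.027 0.558
  outer loop
   vertex 4.8 2.2 4.0
   vertex 5.8 4.0 2.6
   vertex 3.8 4.6 5.6
  endloop
 endfacet
 facet normal -0.052 -0.569 0.821
  outer loop
   vertex 4.8 2.2 4.0
   vertex 3.8 4.6 5.6
   vertex 1.4 0.2 2.4
  endloop
 endfacet
 facet normal -0.109 -0.511 -0.853
  outer loop
   vertex 3.0 3.2 0.4
   vertex 1.4 0.2 2.4
   vertex 0.8 3.0 0.8
  endloop
 endfacet
 facet normal 0.578 -0.643 -0.502
  outer loop
   vertex 3.0 3.2 0.4
   vertex 5.8 4.0 2.6
   vertex 1.4 0.2 2.4
  endloop
 endfacet
 facet normal 0.660 0.688 0.303
  outer loop
   vertex 4.0 5.2 3.8
   vertex 3.8 4.6 5.6
   vertex 5.8 4.0 2.6
  endloop
 endfacet
 facet normal 0.188 0.821 -0.539
  outer loop
   vertex 4.0 5.2 3.8
   vertex 5.8 4.0 2.6
   vertex 3.0 3.2 0.4
  endloop
 endfacet
 facet normal -0.662 0.730 0.170
  outer loop
   vertex 4.0 5.2 3.8
   vertex 0.8 3.0 0.8
   vertex 3.8 4.6 5.6
  endloop
 endfacet
 facet normal -0.182 0.761 -0.622
  outer loop
   vertex 2.4 4.2 1.8
   vertex 3.0 3.2 0.4
   vertex 0.8 3.0 0.8
  endloop
 endfacet
 facet normal -0.651 0.744 0.149
  outer loop
   vertex 2.4 4.2 1.8
   vertex 0.8 3.0 0.8
   vertex 4.0 5.2 3.8
  endloop
 endfacet
 facet normal 0.145 0.833 -0.533
  outer loop
   vertex 2.4 4.2 1.8
   vertex 4.0 5.2 3.8
   vertex 3.0 3.2 0.4
  endloop
 endfacet
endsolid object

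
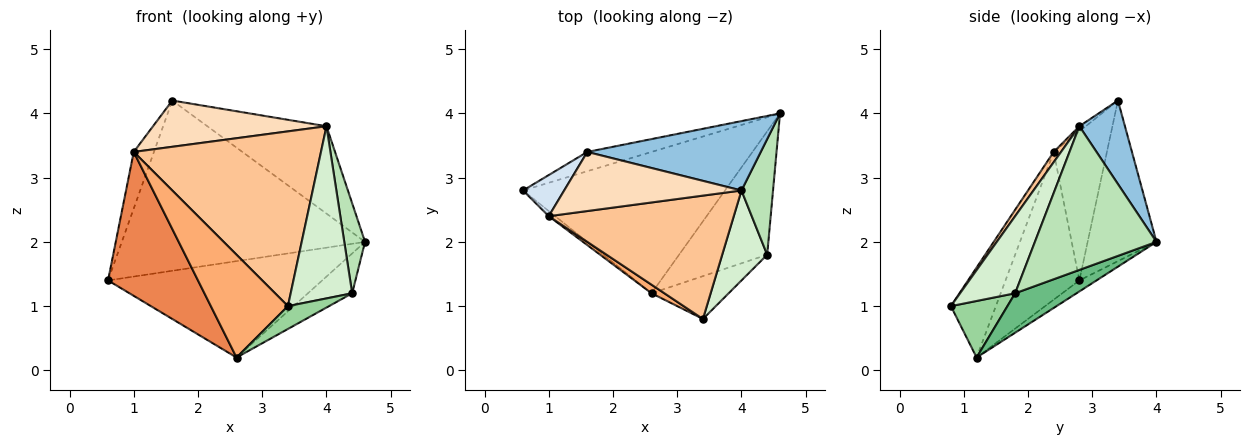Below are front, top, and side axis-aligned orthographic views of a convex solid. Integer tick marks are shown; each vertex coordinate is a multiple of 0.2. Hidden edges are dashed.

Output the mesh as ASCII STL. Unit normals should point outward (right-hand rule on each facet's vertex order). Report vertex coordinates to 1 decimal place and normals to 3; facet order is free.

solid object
 facet normal -0.271 0.957 -0.108
  outer loop
   vertex 1.6 3.4 4.2
   vertex 4.6 4.0 2.0
   vertex 0.6 2.8 1.4
  endloop
 endfacet
 facet normal 0.287 0.750 0.596
  outer loop
   vertex 4.0 2.8 3.8
   vertex 4.6 4.0 2.0
   vertex 1.6 3.4 4.2
  endloop
 endfacet
 facet normal -0.045 0.563 -0.825
  outer loop
   vertex 2.6 1.2 0.2
   vertex 0.6 2.8 1.4
   vertex 4.6 4.0 2.0
  endloop
 endfacet
 facet normal -0.905 0.343 0.250
  outer loop
   vertex 1.0 2.4 3.4
   vertex 1.6 3.4 4.2
   vertex 0.6 2.8 1.4
  endloop
 endfacet
 facet normal -0.634 -0.772 -0.028
  outer loop
   vertex 1.0 2.4 3.4
   vertex 0.6 2.8 1.4
   vertex 2.6 1.2 0.2
  endloop
 endfacet
 facet normal -0.503 -0.862 0.072
  outer loop
   vertex 1.0 2.4 3.4
   vertex 2.6 1.2 0.2
   vertex 3.4 0.8 1.0
  endloop
 endfacet
 facet normal 0.032 -0.817 0.576
  outer loop
   vertex 1.0 2.4 3.4
   vertex 3.4 0.8 1.0
   vertex 4.0 2.8 3.8
  endloop
 endfacet
 facet normal -0.023 -0.616 0.787
  outer loop
   vertex 1.0 2.4 3.4
   vertex 4.0 2.8 3.8
   vertex 1.6 3.4 4.2
  endloop
 endfacet
 facet normal 0.392 0.283 -0.875
  outer loop
   vertex 4.4 1.8 1.2
   vertex 2.6 1.2 0.2
   vertex 4.6 4.0 2.0
  endloop
 endfacet
 facet normal 0.543 -0.395 -0.741
  outer loop
   vertex 4.4 1.8 1.2
   vertex 3.4 0.8 1.0
   vertex 2.6 1.2 0.2
  endloop
 endfacet
 facet normal 0.963 -0.164 0.211
  outer loop
   vertex 4.4 1.8 1.2
   vertex 4.6 4.0 2.0
   vertex 4.0 2.8 3.8
  endloop
 endfacet
 facet normal 0.622 -0.694 0.363
  outer loop
   vertex 4.4 1.8 1.2
   vertex 4.0 2.8 3.8
   vertex 3.4 0.8 1.0
  endloop
 endfacet
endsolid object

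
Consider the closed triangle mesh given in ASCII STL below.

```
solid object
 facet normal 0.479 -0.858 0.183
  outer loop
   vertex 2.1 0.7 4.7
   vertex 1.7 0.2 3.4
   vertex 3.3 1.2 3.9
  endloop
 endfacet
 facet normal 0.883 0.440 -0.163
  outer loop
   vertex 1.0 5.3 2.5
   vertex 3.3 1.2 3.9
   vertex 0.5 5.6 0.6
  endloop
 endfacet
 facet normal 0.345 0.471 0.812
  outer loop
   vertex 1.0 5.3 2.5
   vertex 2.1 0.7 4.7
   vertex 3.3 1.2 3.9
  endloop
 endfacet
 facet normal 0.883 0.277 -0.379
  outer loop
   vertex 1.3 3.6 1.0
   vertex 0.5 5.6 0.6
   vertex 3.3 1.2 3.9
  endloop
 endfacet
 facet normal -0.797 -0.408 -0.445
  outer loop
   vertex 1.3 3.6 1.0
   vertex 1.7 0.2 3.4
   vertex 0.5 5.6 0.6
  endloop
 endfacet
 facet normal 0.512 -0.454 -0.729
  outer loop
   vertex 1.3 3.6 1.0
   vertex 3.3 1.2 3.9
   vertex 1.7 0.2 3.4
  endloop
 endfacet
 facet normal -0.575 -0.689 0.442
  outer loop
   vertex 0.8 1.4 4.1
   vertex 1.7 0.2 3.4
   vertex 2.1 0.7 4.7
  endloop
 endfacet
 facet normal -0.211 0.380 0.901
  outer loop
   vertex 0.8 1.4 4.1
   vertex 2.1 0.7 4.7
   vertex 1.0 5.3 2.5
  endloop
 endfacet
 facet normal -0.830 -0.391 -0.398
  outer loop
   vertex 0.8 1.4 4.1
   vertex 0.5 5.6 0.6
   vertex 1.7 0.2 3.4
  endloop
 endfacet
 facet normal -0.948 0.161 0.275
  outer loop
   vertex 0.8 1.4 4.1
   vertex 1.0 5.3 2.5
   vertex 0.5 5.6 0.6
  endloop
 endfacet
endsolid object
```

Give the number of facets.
10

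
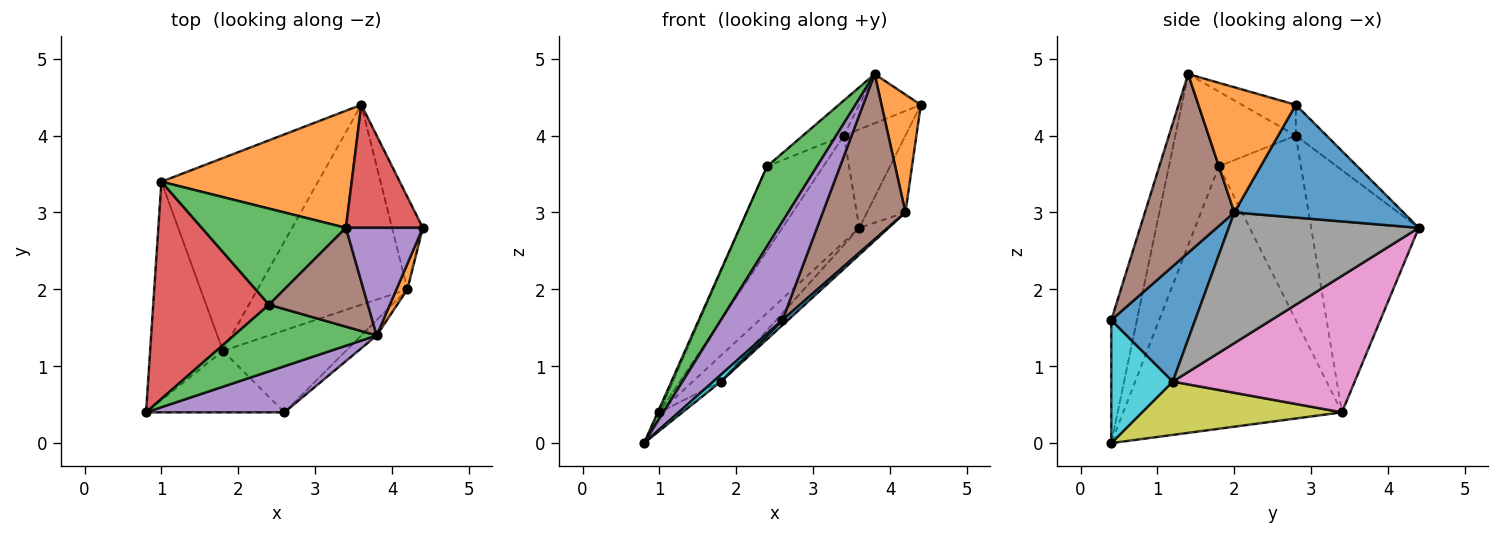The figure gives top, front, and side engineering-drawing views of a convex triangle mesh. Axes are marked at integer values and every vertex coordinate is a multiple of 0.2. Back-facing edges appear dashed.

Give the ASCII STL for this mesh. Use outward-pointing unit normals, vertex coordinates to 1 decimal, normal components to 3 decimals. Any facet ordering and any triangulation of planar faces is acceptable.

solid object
 facet normal 0.942 0.214 -0.257
  outer loop
   vertex 4.2 2.0 3.0
   vertex 3.6 4.4 2.8
   vertex 4.4 2.8 4.4
  endloop
 endfacet
 facet normal 0.924 -0.373 0.081
  outer loop
   vertex 4.2 2.0 3.0
   vertex 4.4 2.8 4.4
   vertex 3.8 1.4 4.8
  endloop
 endfacet
 facet normal -0.609 -0.609 0.508
  outer loop
   vertex 2.4 1.8 3.6
   vertex 0.8 0.4 0.0
   vertex 3.8 1.4 4.8
  endloop
 endfacet
 facet normal -0.915 0.007 0.404
  outer loop
   vertex 2.4 1.8 3.6
   vertex 1.0 3.4 0.4
   vertex 0.8 0.4 0.0
  endloop
 endfacet
 facet normal -0.353 -0.847 0.397
  outer loop
   vertex 2.6 0.4 1.6
   vertex 3.8 1.4 4.8
   vertex 0.8 0.4 0.0
  endloop
 endfacet
 facet normal 0.733 -0.678 -0.063
  outer loop
   vertex 2.6 0.4 1.6
   vertex 4.2 2.0 3.0
   vertex 3.8 1.4 4.8
  endloop
 endfacet
 facet normal 0.653 0.101 -0.750
  outer loop
   vertex 1.8 1.2 0.8
   vertex 1.0 3.4 0.4
   vertex 3.6 4.4 2.8
  endloop
 endfacet
 facet normal 0.654 0.101 -0.750
  outer loop
   vertex 1.8 1.2 0.8
   vertex 3.6 4.4 2.8
   vertex 4.2 2.0 3.0
  endloop
 endfacet
 facet normal 0.590 0.068 -0.805
  outer loop
   vertex 1.8 1.2 0.8
   vertex 0.8 0.4 0.0
   vertex 1.0 3.4 0.4
  endloop
 endfacet
 facet normal 0.662 -0.083 -0.745
  outer loop
   vertex 1.8 1.2 0.8
   vertex 2.6 0.4 1.6
   vertex 0.8 0.4 0.0
  endloop
 endfacet
 facet normal 0.683 -0.046 -0.729
  outer loop
   vertex 1.8 1.2 0.8
   vertex 4.2 2.0 3.0
   vertex 2.6 0.4 1.6
  endloop
 endfacet
 facet normal -0.686 0.490 0.539
  outer loop
   vertex 3.4 2.8 4.0
   vertex 3.6 4.4 2.8
   vertex 1.0 3.4 0.4
  endloop
 endfacet
 facet normal -0.693 0.476 0.541
  outer loop
   vertex 3.4 2.8 4.0
   vertex 1.0 3.4 0.4
   vertex 2.4 1.8 3.6
  endloop
 endfacet
 facet normal -0.298 0.596 0.745
  outer loop
   vertex 3.4 2.8 4.0
   vertex 4.4 2.8 4.4
   vertex 3.6 4.4 2.8
  endloop
 endfacet
 facet normal -0.342 0.391 0.855
  outer loop
   vertex 3.4 2.8 4.0
   vertex 3.8 1.4 4.8
   vertex 4.4 2.8 4.4
  endloop
 endfacet
 facet normal -0.580 0.273 0.768
  outer loop
   vertex 3.4 2.8 4.0
   vertex 2.4 1.8 3.6
   vertex 3.8 1.4 4.8
  endloop
 endfacet
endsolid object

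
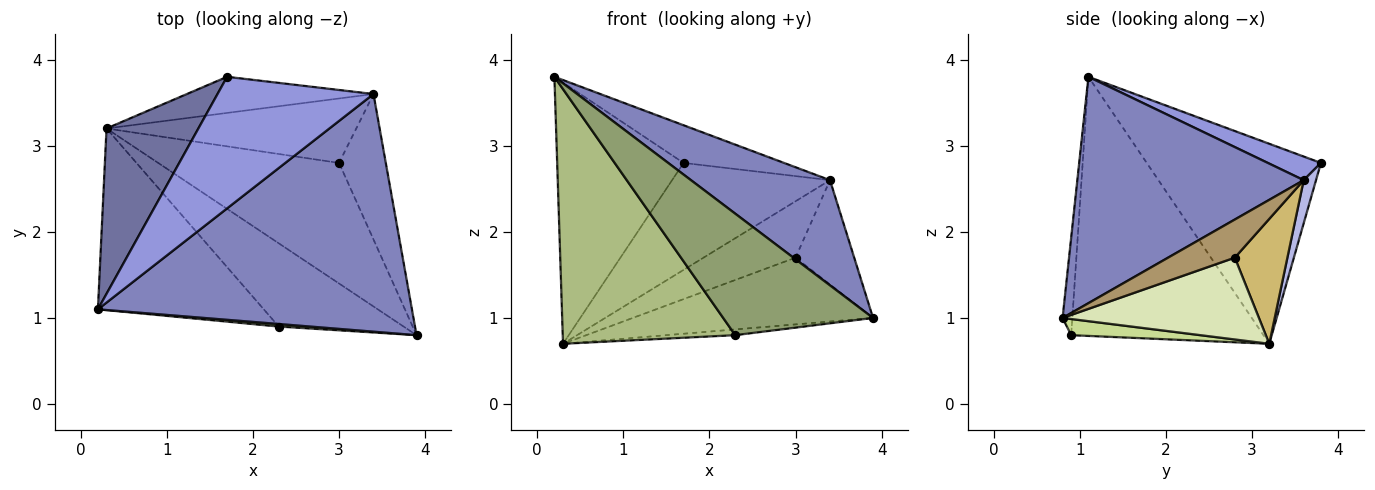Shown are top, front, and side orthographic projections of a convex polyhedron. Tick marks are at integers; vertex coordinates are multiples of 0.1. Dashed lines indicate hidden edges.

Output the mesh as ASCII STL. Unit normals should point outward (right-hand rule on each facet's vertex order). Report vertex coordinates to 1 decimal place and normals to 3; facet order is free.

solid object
 facet normal -0.759 0.551 0.348
  outer loop
   vertex 0.3 3.2 0.7
   vertex 0.2 1.1 3.8
   vertex 1.7 3.8 2.8
  endloop
 endfacet
 facet normal 0.550 -0.338 0.763
  outer loop
   vertex 3.4 3.6 2.6
   vertex 0.2 1.1 3.8
   vertex 3.9 0.8 1.0
  endloop
 endfacet
 facet normal 0.144 0.272 0.951
  outer loop
   vertex 3.4 3.6 2.6
   vertex 1.7 3.8 2.8
   vertex 0.2 1.1 3.8
  endloop
 endfacet
 facet normal 0.074 0.945 -0.319
  outer loop
   vertex 3.4 3.6 2.6
   vertex 0.3 3.2 0.7
   vertex 1.7 3.8 2.8
  endloop
 endfacet
 facet normal -0.065 -0.998 0.021
  outer loop
   vertex 2.3 0.9 0.8
   vertex 3.9 0.8 1.0
   vertex 0.2 1.1 3.8
  endloop
 endfacet
 facet normal -0.672 -0.603 -0.430
  outer loop
   vertex 2.3 0.9 0.8
   vertex 0.2 1.1 3.8
   vertex 0.3 3.2 0.7
  endloop
 endfacet
 facet normal 0.128 0.068 -0.989
  outer loop
   vertex 2.3 0.9 0.8
   vertex 0.3 3.2 0.7
   vertex 3.9 0.8 1.0
  endloop
 endfacet
 facet normal 0.368 0.450 -0.813
  outer loop
   vertex 3.0 2.8 1.7
   vertex 3.9 0.8 1.0
   vertex 0.3 3.2 0.7
  endloop
 endfacet
 facet normal 0.553 0.486 -0.677
  outer loop
   vertex 3.0 2.8 1.7
   vertex 3.4 3.6 2.6
   vertex 3.9 0.8 1.0
  endloop
 endfacet
 facet normal 0.352 0.616 -0.704
  outer loop
   vertex 3.0 2.8 1.7
   vertex 0.3 3.2 0.7
   vertex 3.4 3.6 2.6
  endloop
 endfacet
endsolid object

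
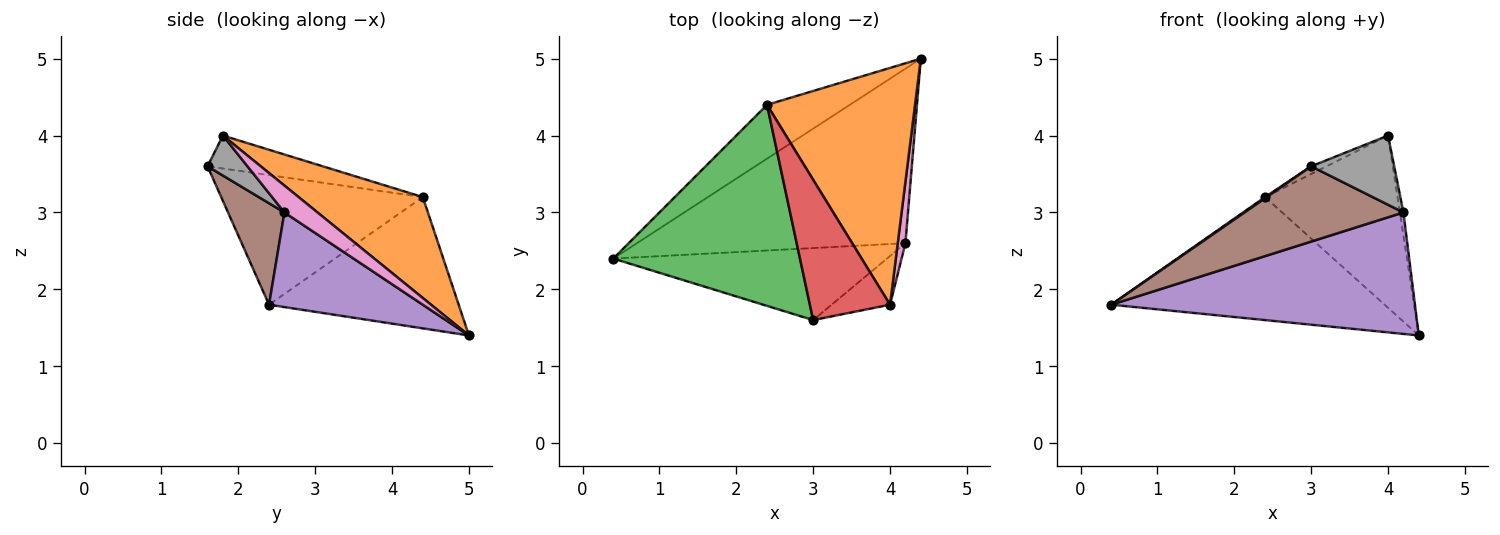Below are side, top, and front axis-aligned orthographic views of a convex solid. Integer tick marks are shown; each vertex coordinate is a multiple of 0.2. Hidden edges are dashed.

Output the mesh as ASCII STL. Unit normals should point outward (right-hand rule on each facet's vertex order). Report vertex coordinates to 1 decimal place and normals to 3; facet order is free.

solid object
 facet normal -0.536 0.773 -0.338
  outer loop
   vertex 2.4 4.4 3.2
   vertex 4.4 5.0 1.4
   vertex 0.4 2.4 1.8
  endloop
 endfacet
 facet normal 0.483 0.515 0.708
  outer loop
   vertex 2.4 4.4 3.2
   vertex 4.0 1.8 4.0
   vertex 4.4 5.0 1.4
  endloop
 endfacet
 facet normal -0.570 -0.005 0.821
  outer loop
   vertex 2.4 4.4 3.2
   vertex 0.4 2.4 1.8
   vertex 3.0 1.6 3.6
  endloop
 endfacet
 facet normal -0.380 0.051 0.924
  outer loop
   vertex 2.4 4.4 3.2
   vertex 3.0 1.6 3.6
   vertex 4.0 1.8 4.0
  endloop
 endfacet
 facet normal 0.278 -0.549 -0.788
  outer loop
   vertex 4.2 2.6 3.0
   vertex 0.4 2.4 1.8
   vertex 4.4 5.0 1.4
  endloop
 endfacet
 facet normal 0.248 -0.700 -0.670
  outer loop
   vertex 4.2 2.6 3.0
   vertex 3.0 1.6 3.6
   vertex 0.4 2.4 1.8
  endloop
 endfacet
 facet normal 0.956 0.102 0.273
  outer loop
   vertex 4.2 2.6 3.0
   vertex 4.4 5.0 1.4
   vertex 4.0 1.8 4.0
  endloop
 endfacet
 facet normal 0.366 -0.761 -0.535
  outer loop
   vertex 4.2 2.6 3.0
   vertex 4.0 1.8 4.0
   vertex 3.0 1.6 3.6
  endloop
 endfacet
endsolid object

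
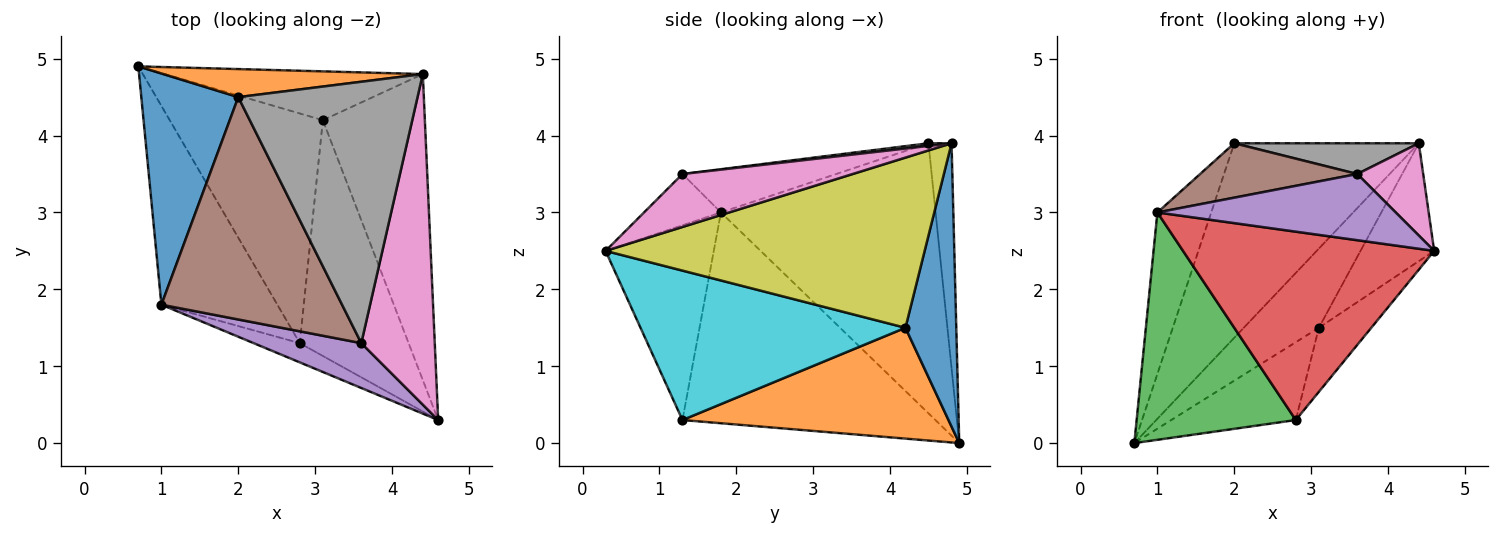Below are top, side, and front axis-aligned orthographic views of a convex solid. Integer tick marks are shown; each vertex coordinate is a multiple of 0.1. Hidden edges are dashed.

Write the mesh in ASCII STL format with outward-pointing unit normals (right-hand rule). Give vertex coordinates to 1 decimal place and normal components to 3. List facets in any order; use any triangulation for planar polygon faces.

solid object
 facet normal -0.916 0.230 0.329
  outer loop
   vertex 1.0 1.8 3.0
   vertex 2.0 4.5 3.9
   vertex 0.7 4.9 0.0
  endloop
 endfacet
 facet normal -0.123 0.982 0.142
  outer loop
   vertex 4.4 4.8 3.9
   vertex 0.7 4.9 0.0
   vertex 2.0 4.5 3.9
  endloop
 endfacet
 facet normal -0.767 -0.483 -0.422
  outer loop
   vertex 2.8 1.3 0.3
   vertex 1.0 1.8 3.0
   vertex 0.7 4.9 0.0
  endloop
 endfacet
 facet normal -0.394 -0.914 -0.093
  outer loop
   vertex 2.8 1.3 0.3
   vertex 4.6 0.3 2.5
   vertex 1.0 1.8 3.0
  endloop
 endfacet
 facet normal -0.258 -0.800 0.542
  outer loop
   vertex 3.6 1.3 3.5
   vertex 1.0 1.8 3.0
   vertex 4.6 0.3 2.5
  endloop
 endfacet
 facet normal -0.226 -0.231 0.946
  outer loop
   vertex 3.6 1.3 3.5
   vertex 2.0 4.5 3.9
   vertex 1.0 1.8 3.0
  endloop
 endfacet
 facet normal 0.570 -0.221 0.791
  outer loop
   vertex 3.6 1.3 3.5
   vertex 4.6 0.3 2.5
   vertex 4.4 4.8 3.9
  endloop
 endfacet
 facet normal 0.015 -0.117 0.993
  outer loop
   vertex 3.6 1.3 3.5
   vertex 4.4 4.8 3.9
   vertex 2.0 4.5 3.9
  endloop
 endfacet
 facet normal 0.841 0.194 -0.504
  outer loop
   vertex 3.1 4.2 1.5
   vertex 4.4 4.8 3.9
   vertex 4.6 0.3 2.5
  endloop
 endfacet
 facet normal 0.798 0.158 -0.581
  outer loop
   vertex 3.1 4.2 1.5
   vertex 4.6 0.3 2.5
   vertex 2.8 1.3 0.3
  endloop
 endfacet
 facet normal 0.499 0.737 -0.455
  outer loop
   vertex 3.1 4.2 1.5
   vertex 0.7 4.9 0.0
   vertex 4.4 4.8 3.9
  endloop
 endfacet
 facet normal 0.565 0.265 -0.781
  outer loop
   vertex 3.1 4.2 1.5
   vertex 2.8 1.3 0.3
   vertex 0.7 4.9 0.0
  endloop
 endfacet
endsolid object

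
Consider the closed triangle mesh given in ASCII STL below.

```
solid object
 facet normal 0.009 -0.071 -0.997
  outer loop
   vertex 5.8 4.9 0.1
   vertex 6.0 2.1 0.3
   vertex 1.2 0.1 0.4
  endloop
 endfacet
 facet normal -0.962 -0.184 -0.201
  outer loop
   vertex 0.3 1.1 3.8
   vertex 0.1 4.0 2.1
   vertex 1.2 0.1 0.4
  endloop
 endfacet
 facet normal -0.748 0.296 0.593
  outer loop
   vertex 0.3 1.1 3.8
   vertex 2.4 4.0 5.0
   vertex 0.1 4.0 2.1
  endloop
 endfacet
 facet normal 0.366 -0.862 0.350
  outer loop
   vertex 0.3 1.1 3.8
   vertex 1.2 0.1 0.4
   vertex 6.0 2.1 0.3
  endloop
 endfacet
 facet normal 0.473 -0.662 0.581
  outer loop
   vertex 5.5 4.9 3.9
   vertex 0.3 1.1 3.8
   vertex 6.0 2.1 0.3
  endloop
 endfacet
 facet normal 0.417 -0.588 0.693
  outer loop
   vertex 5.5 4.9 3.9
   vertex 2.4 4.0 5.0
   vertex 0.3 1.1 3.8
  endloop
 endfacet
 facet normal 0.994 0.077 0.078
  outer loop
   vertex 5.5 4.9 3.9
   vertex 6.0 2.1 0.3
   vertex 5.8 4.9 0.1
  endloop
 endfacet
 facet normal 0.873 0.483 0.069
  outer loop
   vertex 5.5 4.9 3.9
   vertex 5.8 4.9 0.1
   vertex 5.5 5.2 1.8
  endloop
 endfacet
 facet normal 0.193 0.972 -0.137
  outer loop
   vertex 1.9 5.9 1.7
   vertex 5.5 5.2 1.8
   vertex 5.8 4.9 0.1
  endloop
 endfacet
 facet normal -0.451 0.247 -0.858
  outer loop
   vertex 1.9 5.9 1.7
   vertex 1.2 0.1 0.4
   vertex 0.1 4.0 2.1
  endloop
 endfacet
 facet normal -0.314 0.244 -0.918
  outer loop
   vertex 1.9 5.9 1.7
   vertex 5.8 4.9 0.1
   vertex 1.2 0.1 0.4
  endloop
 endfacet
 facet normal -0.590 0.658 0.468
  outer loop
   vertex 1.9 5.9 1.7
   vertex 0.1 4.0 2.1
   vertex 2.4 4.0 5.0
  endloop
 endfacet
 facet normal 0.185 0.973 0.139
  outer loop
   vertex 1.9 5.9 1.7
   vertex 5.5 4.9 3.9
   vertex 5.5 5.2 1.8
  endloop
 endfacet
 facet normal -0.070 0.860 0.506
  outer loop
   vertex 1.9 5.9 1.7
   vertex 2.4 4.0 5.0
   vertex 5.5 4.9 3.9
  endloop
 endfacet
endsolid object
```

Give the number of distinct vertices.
9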